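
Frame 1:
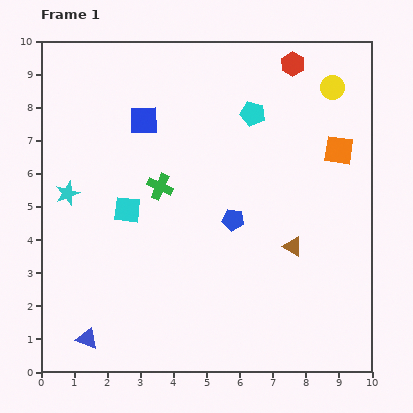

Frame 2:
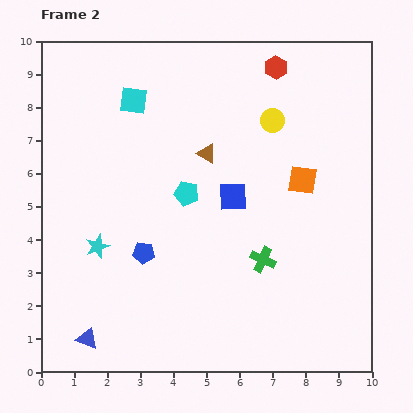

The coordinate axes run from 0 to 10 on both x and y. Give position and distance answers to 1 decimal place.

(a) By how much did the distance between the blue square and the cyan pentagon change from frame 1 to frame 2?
-1.9

Distance in frame 1: 3.3. Distance in frame 2: 1.4.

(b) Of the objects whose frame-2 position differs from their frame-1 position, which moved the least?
the red hexagon

(moved 0.5)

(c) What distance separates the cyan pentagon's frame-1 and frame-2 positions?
3.1

The cyan pentagon moved from (6.4, 7.8) to (4.4, 5.4), a distance of √(2.0² + 2.4²) ≈ 3.1.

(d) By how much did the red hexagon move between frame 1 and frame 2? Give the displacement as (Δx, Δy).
(-0.5, -0.1)

The red hexagon was at (7.6, 9.3) in frame 1 and (7.1, 9.2) in frame 2.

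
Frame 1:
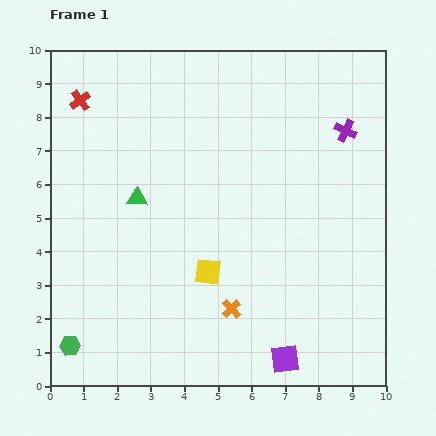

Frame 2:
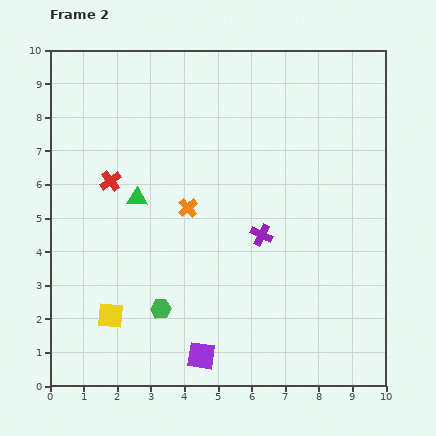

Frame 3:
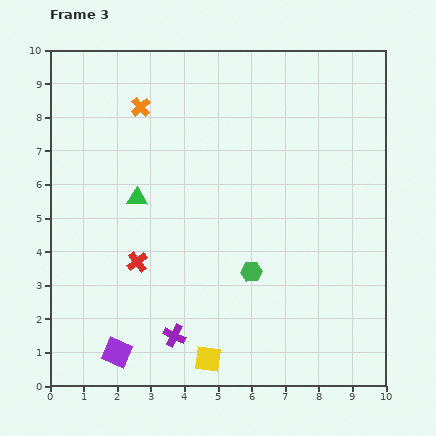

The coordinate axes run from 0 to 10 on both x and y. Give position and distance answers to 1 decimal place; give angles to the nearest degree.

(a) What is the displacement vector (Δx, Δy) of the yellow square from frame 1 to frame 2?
(-2.9, -1.3)

The yellow square was at (4.7, 3.4) in frame 1 and (1.8, 2.1) in frame 2.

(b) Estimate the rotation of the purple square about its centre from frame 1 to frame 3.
30° clockwise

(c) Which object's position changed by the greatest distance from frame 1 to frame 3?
the purple cross

(moved 8.0; next 6.6)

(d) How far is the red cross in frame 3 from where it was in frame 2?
2.5

The red cross moved from (1.8, 6.1) to (2.6, 3.7), a distance of √(0.8² + 2.4²) ≈ 2.5.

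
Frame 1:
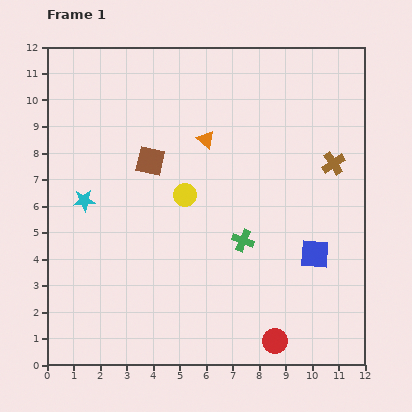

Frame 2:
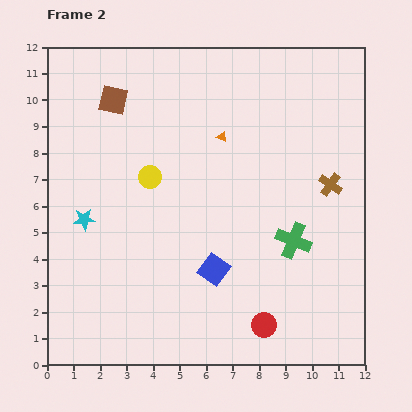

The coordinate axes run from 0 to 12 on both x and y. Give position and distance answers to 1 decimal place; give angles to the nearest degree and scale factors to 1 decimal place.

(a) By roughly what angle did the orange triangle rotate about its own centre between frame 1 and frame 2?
16° counter-clockwise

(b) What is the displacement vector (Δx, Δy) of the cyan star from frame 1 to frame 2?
(0.0, -0.7)

The cyan star was at (1.4, 6.2) in frame 1 and (1.4, 5.5) in frame 2.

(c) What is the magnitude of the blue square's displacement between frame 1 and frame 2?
3.8

The blue square moved from (10.1, 4.2) to (6.3, 3.6), a distance of √(3.8² + 0.6²) ≈ 3.8.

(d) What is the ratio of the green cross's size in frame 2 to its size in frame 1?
1.6×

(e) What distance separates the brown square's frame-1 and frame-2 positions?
2.7

The brown square moved from (3.9, 7.7) to (2.5, 10.0), a distance of √(1.4² + 2.3²) ≈ 2.7.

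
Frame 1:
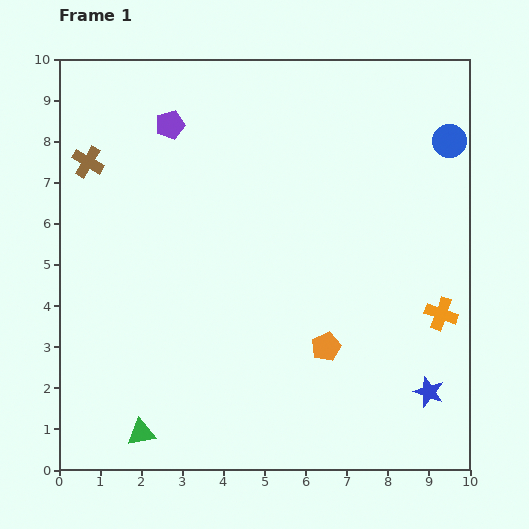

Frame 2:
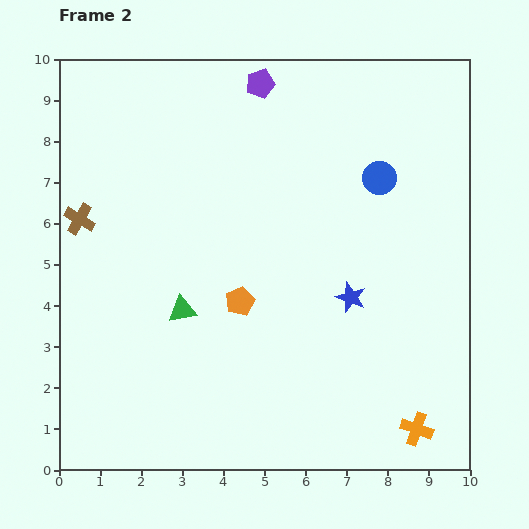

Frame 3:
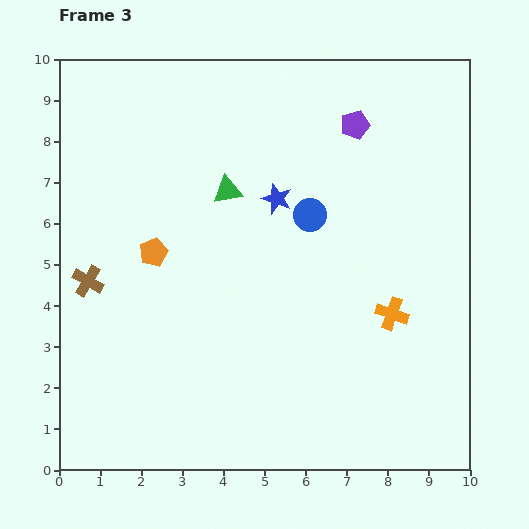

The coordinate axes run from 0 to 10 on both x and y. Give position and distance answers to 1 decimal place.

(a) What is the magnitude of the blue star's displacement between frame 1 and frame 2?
3.0

The blue star moved from (9.0, 1.9) to (7.1, 4.2), a distance of √(1.9² + 2.3²) ≈ 3.0.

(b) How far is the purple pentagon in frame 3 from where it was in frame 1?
4.5

The purple pentagon moved from (2.7, 8.4) to (7.2, 8.4), a distance of √(4.5² + 0.0²) ≈ 4.5.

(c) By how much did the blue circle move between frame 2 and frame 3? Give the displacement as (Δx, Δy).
(-1.7, -0.9)

The blue circle was at (7.8, 7.1) in frame 2 and (6.1, 6.2) in frame 3.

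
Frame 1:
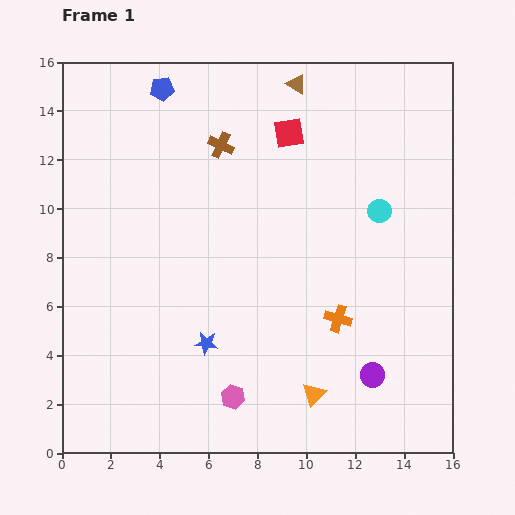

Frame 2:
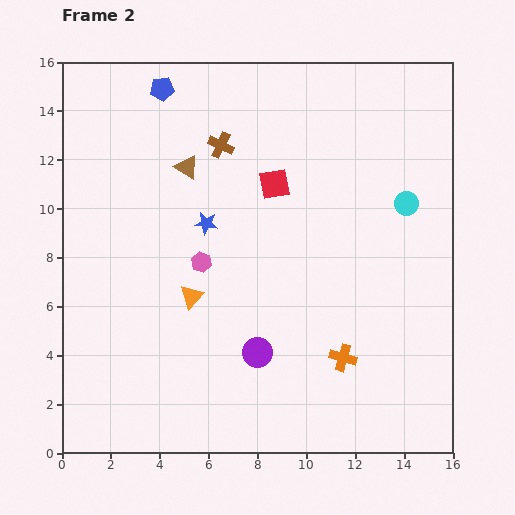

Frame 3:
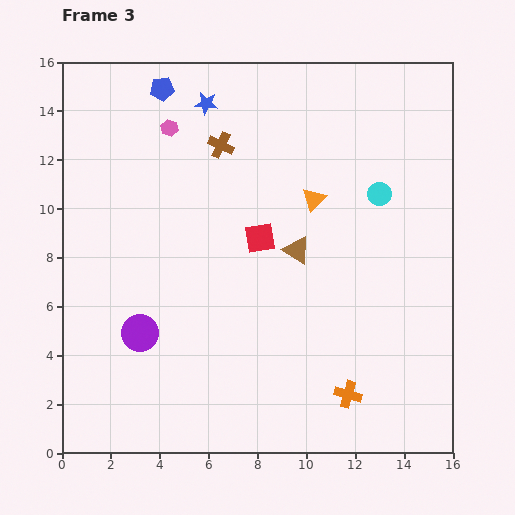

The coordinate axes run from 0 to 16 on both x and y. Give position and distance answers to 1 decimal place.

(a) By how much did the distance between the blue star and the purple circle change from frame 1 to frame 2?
-1.2

Distance in frame 1: 6.9. Distance in frame 2: 5.7.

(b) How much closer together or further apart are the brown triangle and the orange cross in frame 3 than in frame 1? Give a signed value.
-3.4

Distance in frame 1: 9.7. Distance in frame 3: 6.3.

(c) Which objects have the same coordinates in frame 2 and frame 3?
the blue pentagon, the brown cross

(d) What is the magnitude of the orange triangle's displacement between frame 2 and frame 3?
6.4

The orange triangle moved from (5.3, 6.4) to (10.3, 10.4), a distance of √(5.0² + 4.0²) ≈ 6.4.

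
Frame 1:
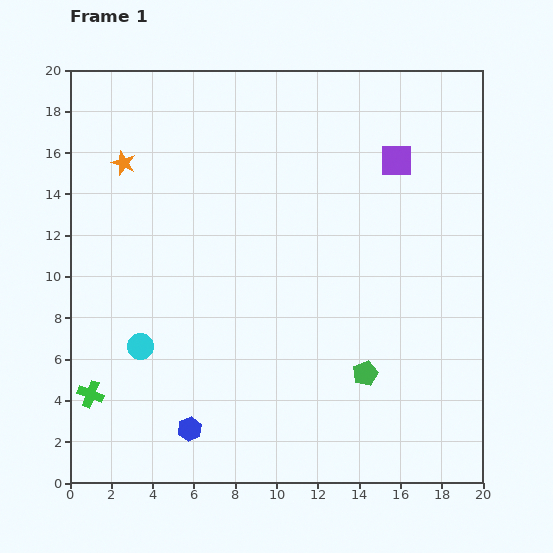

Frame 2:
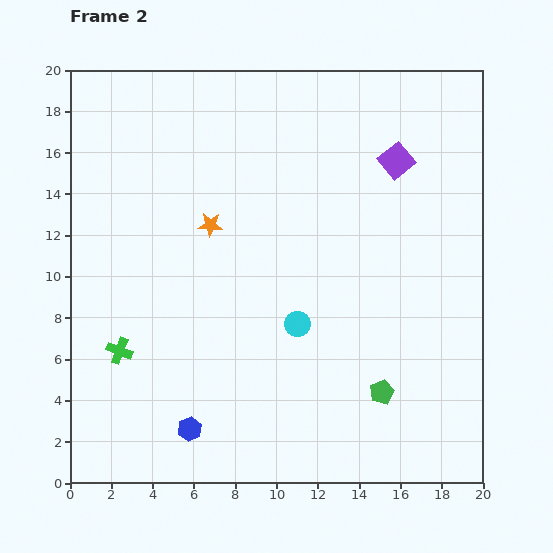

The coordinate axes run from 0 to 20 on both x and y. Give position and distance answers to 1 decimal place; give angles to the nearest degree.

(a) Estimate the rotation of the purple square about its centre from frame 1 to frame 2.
39° counter-clockwise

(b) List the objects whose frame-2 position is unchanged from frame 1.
the purple square, the blue hexagon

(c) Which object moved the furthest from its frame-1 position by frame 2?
the cyan circle

(moved 7.7; next 5.2)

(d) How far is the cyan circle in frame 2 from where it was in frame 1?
7.7

The cyan circle moved from (3.4, 6.6) to (11.0, 7.7), a distance of √(7.6² + 1.1²) ≈ 7.7.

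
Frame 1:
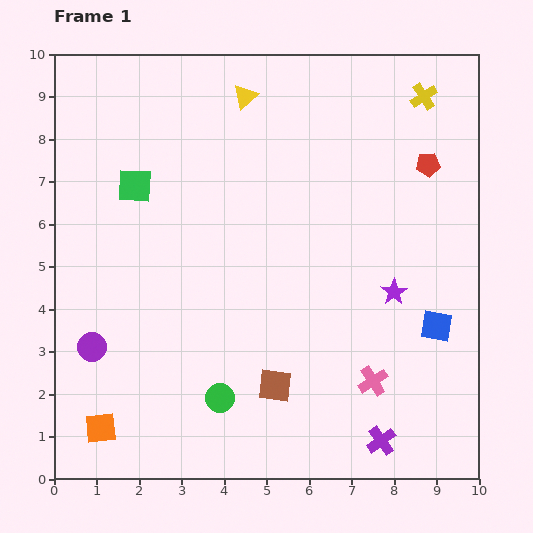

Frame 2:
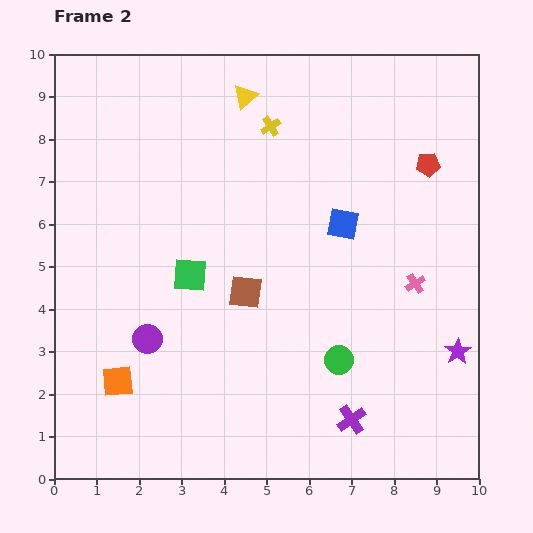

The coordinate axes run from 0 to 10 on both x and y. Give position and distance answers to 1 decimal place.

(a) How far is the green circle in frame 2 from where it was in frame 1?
2.9

The green circle moved from (3.9, 1.9) to (6.7, 2.8), a distance of √(2.8² + 0.9²) ≈ 2.9.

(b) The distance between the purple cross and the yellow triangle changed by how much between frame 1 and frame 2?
-0.7

Distance in frame 1: 8.7. Distance in frame 2: 8.0.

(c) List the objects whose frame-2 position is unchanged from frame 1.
the red pentagon, the yellow triangle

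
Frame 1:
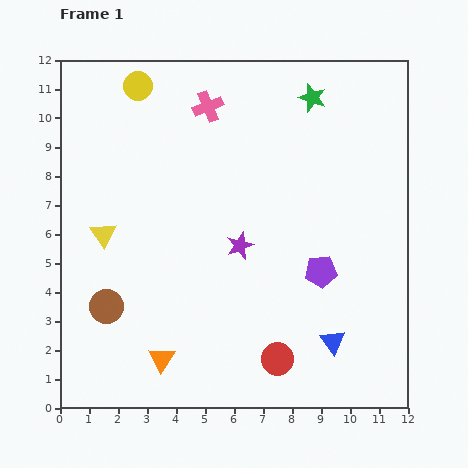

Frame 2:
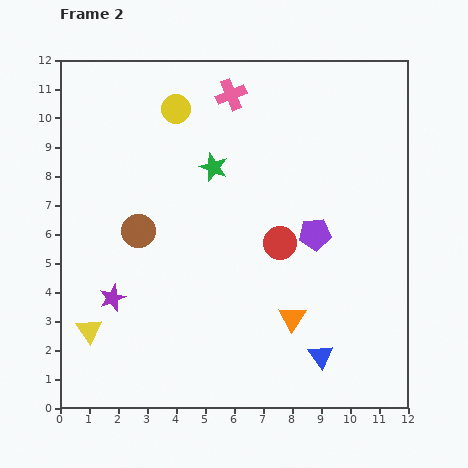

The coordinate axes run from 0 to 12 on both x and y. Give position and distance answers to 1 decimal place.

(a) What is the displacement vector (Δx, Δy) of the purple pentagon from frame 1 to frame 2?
(-0.2, 1.3)

The purple pentagon was at (9.0, 4.7) in frame 1 and (8.8, 6.0) in frame 2.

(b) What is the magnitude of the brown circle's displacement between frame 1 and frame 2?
2.8

The brown circle moved from (1.6, 3.5) to (2.7, 6.1), a distance of √(1.1² + 2.6²) ≈ 2.8.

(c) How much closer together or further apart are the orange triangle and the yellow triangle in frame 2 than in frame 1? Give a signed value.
+2.3

Distance in frame 1: 4.7. Distance in frame 2: 7.0.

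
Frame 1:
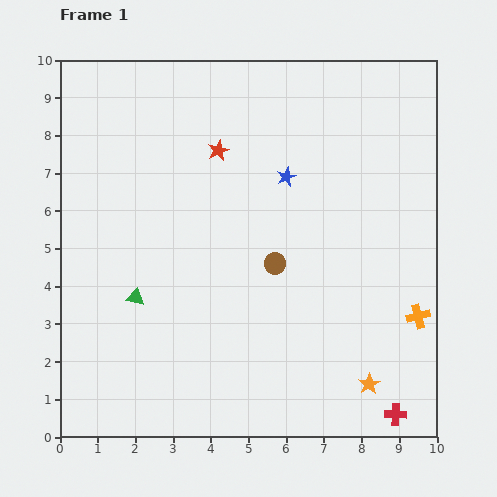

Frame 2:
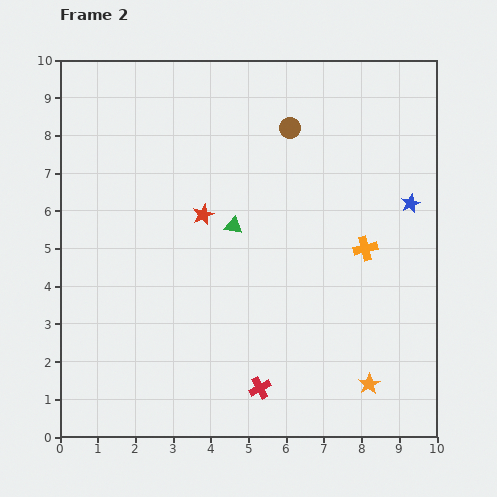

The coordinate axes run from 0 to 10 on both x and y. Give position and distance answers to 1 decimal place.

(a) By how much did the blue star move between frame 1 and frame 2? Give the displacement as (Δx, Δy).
(3.3, -0.7)

The blue star was at (6.0, 6.9) in frame 1 and (9.3, 6.2) in frame 2.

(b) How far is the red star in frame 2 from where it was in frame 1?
1.7

The red star moved from (4.2, 7.6) to (3.8, 5.9), a distance of √(0.4² + 1.7²) ≈ 1.7.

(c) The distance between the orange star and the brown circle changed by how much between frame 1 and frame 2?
+3.0

Distance in frame 1: 4.1. Distance in frame 2: 7.1.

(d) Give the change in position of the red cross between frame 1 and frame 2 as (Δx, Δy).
(-3.6, 0.7)

The red cross was at (8.9, 0.6) in frame 1 and (5.3, 1.3) in frame 2.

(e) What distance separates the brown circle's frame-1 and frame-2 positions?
3.6

The brown circle moved from (5.7, 4.6) to (6.1, 8.2), a distance of √(0.4² + 3.6²) ≈ 3.6.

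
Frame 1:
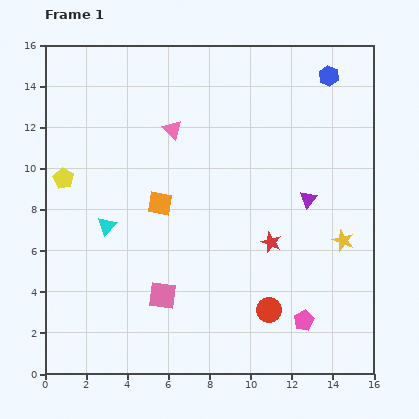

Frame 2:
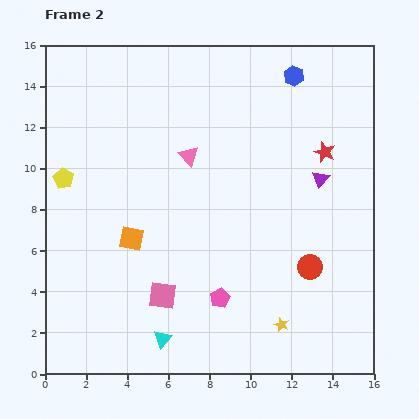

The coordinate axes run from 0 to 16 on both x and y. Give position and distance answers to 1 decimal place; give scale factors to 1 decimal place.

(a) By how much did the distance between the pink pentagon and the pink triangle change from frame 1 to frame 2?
-4.2

Distance in frame 1: 11.3. Distance in frame 2: 7.1.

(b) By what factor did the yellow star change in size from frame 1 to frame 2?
0.7×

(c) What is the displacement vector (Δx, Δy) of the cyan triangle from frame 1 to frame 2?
(2.7, -5.5)

The cyan triangle was at (3.0, 7.2) in frame 1 and (5.7, 1.7) in frame 2.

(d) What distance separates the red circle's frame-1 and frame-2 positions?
2.9

The red circle moved from (10.9, 3.1) to (12.9, 5.2), a distance of √(2.0² + 2.1²) ≈ 2.9.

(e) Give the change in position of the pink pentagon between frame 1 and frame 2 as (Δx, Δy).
(-4.1, 1.1)

The pink pentagon was at (12.6, 2.6) in frame 1 and (8.5, 3.7) in frame 2.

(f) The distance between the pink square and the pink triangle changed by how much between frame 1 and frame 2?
-1.2

Distance in frame 1: 8.1. Distance in frame 2: 6.9.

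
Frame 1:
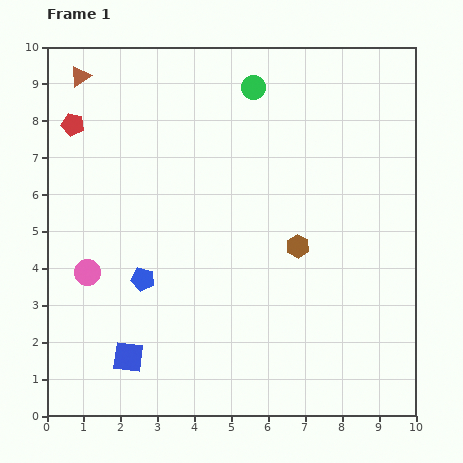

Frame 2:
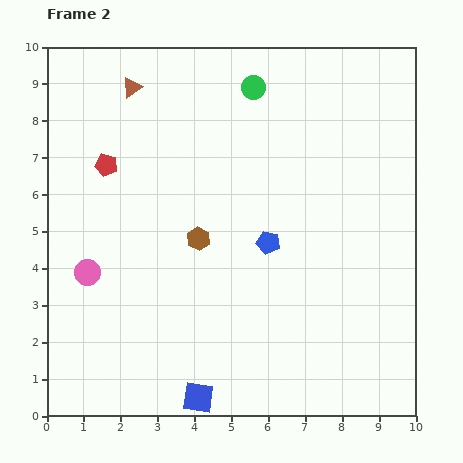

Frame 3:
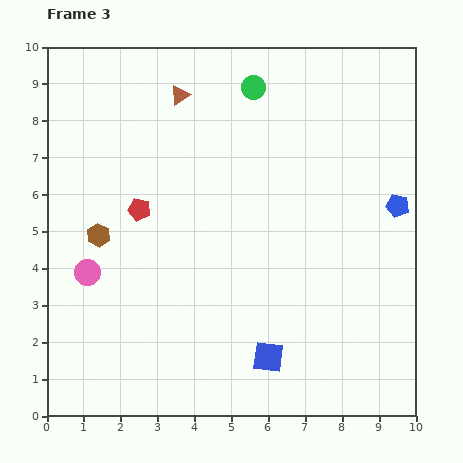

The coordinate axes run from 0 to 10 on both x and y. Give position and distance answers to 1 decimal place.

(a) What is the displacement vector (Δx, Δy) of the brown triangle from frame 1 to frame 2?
(1.4, -0.3)

The brown triangle was at (0.9, 9.2) in frame 1 and (2.3, 8.9) in frame 2.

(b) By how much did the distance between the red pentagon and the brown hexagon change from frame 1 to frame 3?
-5.6

Distance in frame 1: 6.9. Distance in frame 3: 1.3.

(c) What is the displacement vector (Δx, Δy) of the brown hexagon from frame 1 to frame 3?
(-5.4, 0.3)

The brown hexagon was at (6.8, 4.6) in frame 1 and (1.4, 4.9) in frame 3.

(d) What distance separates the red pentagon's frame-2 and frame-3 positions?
1.5

The red pentagon moved from (1.6, 6.8) to (2.5, 5.6), a distance of √(0.9² + 1.2²) ≈ 1.5.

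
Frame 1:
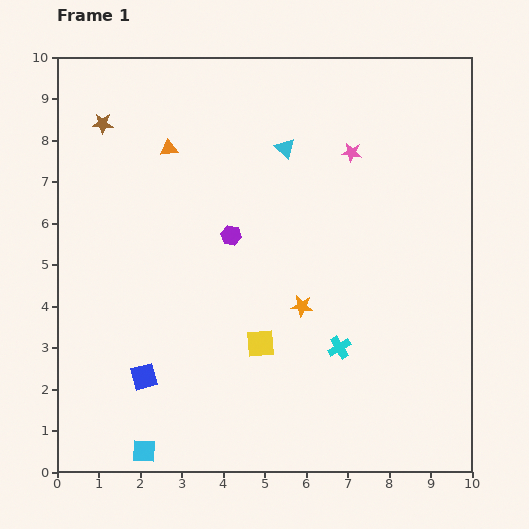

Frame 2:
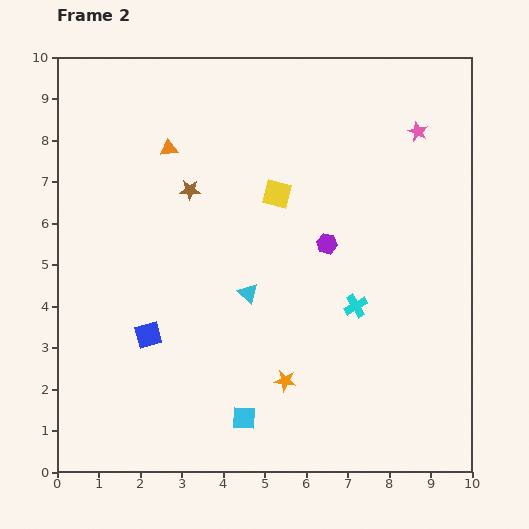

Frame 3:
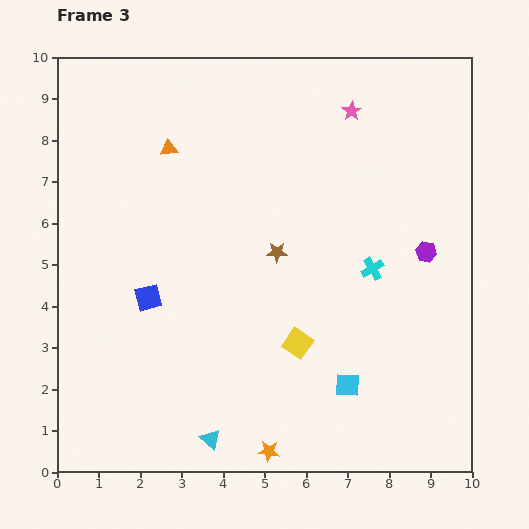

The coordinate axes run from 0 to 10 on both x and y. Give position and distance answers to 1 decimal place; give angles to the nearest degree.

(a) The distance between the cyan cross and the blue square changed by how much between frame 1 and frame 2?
+0.2

Distance in frame 1: 4.8. Distance in frame 2: 5.0.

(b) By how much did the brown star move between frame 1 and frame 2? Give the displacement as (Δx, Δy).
(2.1, -1.6)

The brown star was at (1.1, 8.4) in frame 1 and (3.2, 6.8) in frame 2.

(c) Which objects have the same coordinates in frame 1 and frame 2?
the orange triangle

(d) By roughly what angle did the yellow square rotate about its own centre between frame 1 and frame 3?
39° clockwise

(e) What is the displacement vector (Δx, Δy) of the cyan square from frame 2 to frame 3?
(2.5, 0.8)

The cyan square was at (4.5, 1.3) in frame 2 and (7.0, 2.1) in frame 3.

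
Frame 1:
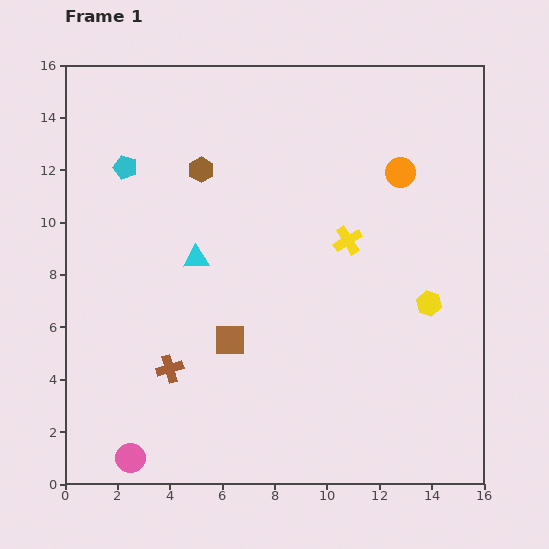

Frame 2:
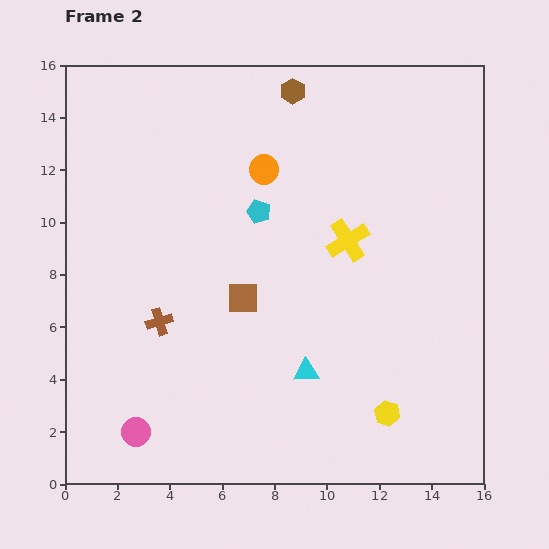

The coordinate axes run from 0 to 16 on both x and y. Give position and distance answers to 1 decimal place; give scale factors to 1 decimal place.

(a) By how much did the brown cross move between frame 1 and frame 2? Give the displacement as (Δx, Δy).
(-0.4, 1.8)

The brown cross was at (4.0, 4.4) in frame 1 and (3.6, 6.2) in frame 2.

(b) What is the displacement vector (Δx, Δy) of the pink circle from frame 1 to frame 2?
(0.2, 1.0)

The pink circle was at (2.5, 1.0) in frame 1 and (2.7, 2.0) in frame 2.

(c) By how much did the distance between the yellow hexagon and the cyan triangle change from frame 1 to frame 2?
-5.6

Distance in frame 1: 9.1. Distance in frame 2: 3.5.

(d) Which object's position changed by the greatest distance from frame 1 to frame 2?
the cyan triangle

(moved 6.0; next 5.4)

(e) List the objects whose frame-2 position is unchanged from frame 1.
the yellow cross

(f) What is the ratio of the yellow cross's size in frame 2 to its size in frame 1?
1.5×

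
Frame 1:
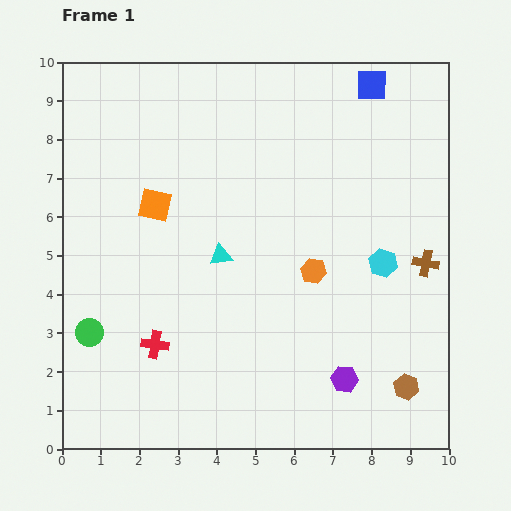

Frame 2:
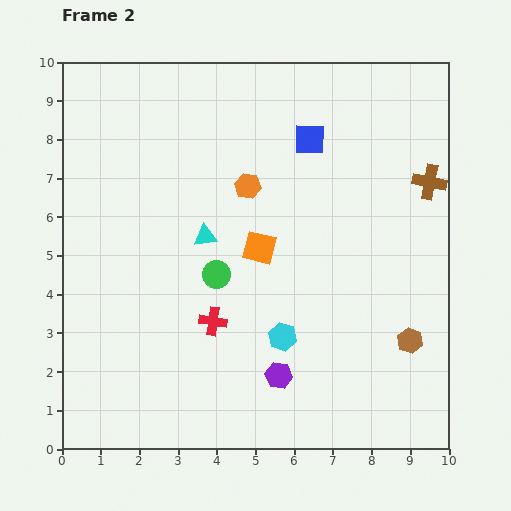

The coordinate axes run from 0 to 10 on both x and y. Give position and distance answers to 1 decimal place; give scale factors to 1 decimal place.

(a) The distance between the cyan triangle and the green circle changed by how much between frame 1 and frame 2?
-2.9

Distance in frame 1: 3.9. Distance in frame 2: 1.0.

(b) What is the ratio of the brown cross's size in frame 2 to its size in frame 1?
1.3×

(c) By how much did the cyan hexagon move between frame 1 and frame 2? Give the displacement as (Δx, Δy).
(-2.6, -1.9)

The cyan hexagon was at (8.3, 4.8) in frame 1 and (5.7, 2.9) in frame 2.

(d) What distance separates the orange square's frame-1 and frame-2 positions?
2.9

The orange square moved from (2.4, 6.3) to (5.1, 5.2), a distance of √(2.7² + 1.1²) ≈ 2.9.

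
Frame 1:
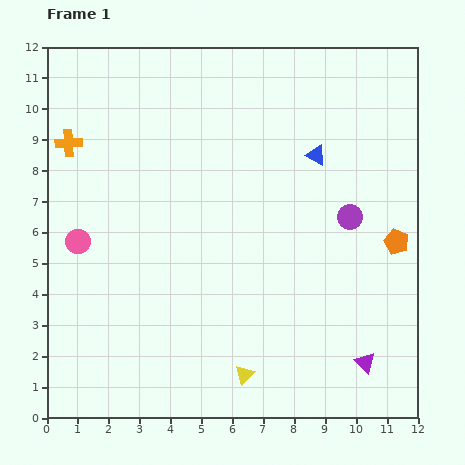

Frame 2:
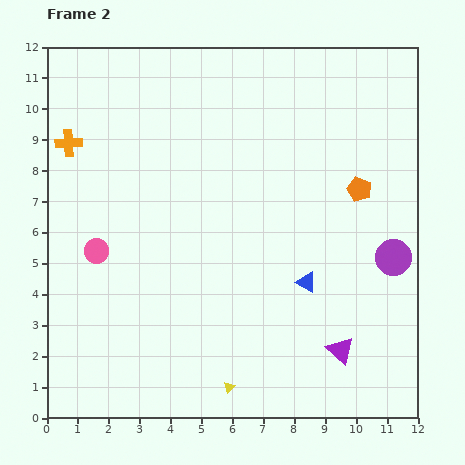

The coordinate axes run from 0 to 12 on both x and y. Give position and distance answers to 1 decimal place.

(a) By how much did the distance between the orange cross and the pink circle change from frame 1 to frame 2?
+0.4

Distance in frame 1: 3.2. Distance in frame 2: 3.6.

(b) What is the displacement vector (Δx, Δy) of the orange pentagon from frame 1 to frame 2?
(-1.2, 1.7)

The orange pentagon was at (11.3, 5.7) in frame 1 and (10.1, 7.4) in frame 2.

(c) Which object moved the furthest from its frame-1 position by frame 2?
the blue triangle

(moved 4.1; next 2.1)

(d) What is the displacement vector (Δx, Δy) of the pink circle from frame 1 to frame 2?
(0.6, -0.3)

The pink circle was at (1.0, 5.7) in frame 1 and (1.6, 5.4) in frame 2.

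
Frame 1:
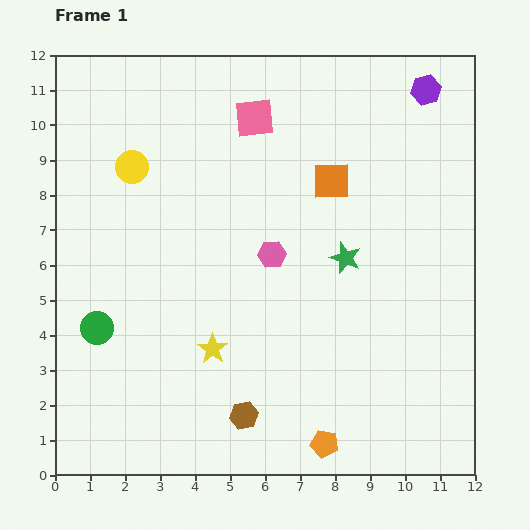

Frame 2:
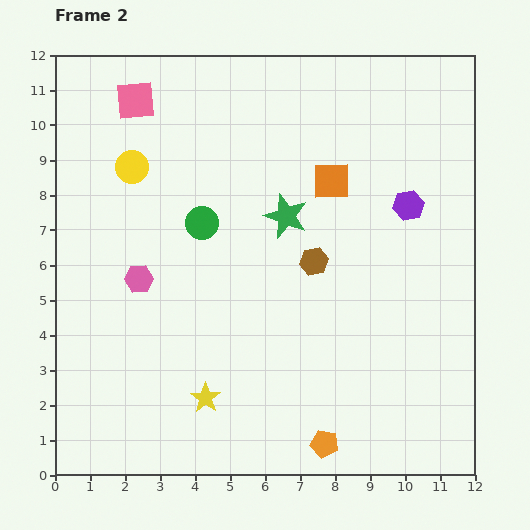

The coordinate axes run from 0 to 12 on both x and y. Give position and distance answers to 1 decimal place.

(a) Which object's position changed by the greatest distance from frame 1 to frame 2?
the brown hexagon

(moved 4.8; next 4.2)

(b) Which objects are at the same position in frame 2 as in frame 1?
the orange square, the yellow circle, the orange pentagon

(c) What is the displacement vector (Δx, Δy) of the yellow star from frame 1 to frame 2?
(-0.2, -1.4)

The yellow star was at (4.5, 3.6) in frame 1 and (4.3, 2.2) in frame 2.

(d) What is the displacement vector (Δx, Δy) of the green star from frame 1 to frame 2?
(-1.7, 1.2)

The green star was at (8.3, 6.2) in frame 1 and (6.6, 7.4) in frame 2.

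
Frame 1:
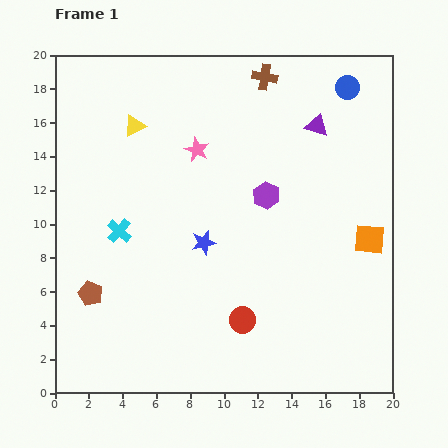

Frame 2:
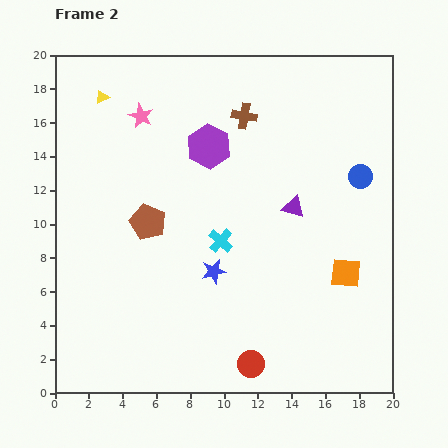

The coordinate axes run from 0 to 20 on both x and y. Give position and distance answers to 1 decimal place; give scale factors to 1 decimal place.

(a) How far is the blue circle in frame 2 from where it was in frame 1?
5.4

The blue circle moved from (17.3, 18.1) to (18.1, 12.8), a distance of √(0.8² + 5.3²) ≈ 5.4.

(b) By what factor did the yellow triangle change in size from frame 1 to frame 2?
0.6×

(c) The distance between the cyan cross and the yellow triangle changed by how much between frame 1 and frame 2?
+4.7

Distance in frame 1: 6.3. Distance in frame 2: 11.0.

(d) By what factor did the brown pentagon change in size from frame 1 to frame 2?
1.4×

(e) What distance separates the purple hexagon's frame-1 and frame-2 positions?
4.5

The purple hexagon moved from (12.5, 11.7) to (9.1, 14.6), a distance of √(3.4² + 2.9²) ≈ 4.5.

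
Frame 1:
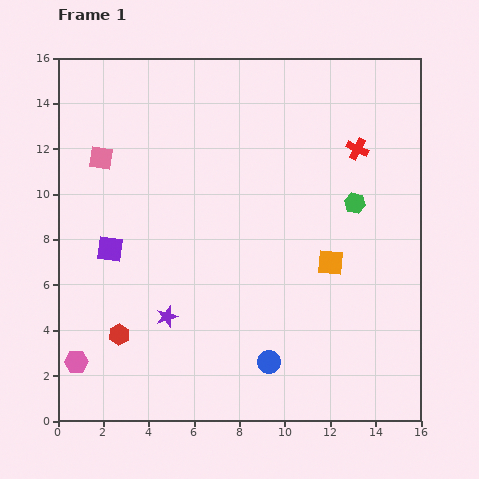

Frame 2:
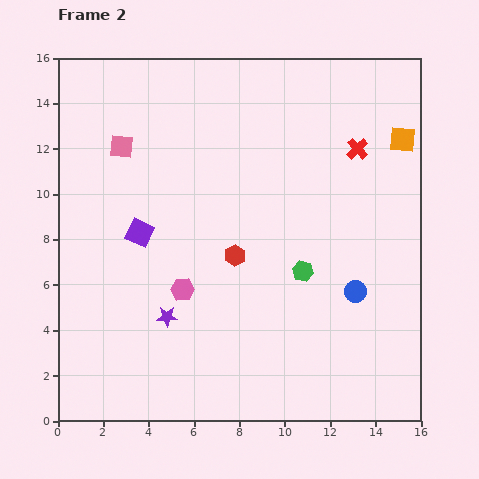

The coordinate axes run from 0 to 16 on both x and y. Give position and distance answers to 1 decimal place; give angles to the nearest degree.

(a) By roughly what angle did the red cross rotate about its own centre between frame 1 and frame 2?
19° clockwise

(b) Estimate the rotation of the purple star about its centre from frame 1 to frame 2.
18° clockwise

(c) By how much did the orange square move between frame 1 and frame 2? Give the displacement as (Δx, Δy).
(3.2, 5.4)

The orange square was at (12.0, 7.0) in frame 1 and (15.2, 12.4) in frame 2.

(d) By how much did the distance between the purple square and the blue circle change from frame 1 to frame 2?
+1.2

Distance in frame 1: 8.6. Distance in frame 2: 9.8.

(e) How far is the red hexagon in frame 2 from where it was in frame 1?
6.2

The red hexagon moved from (2.7, 3.8) to (7.8, 7.3), a distance of √(5.1² + 3.5²) ≈ 6.2.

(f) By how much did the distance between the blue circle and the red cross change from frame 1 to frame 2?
-3.9

Distance in frame 1: 10.2. Distance in frame 2: 6.3.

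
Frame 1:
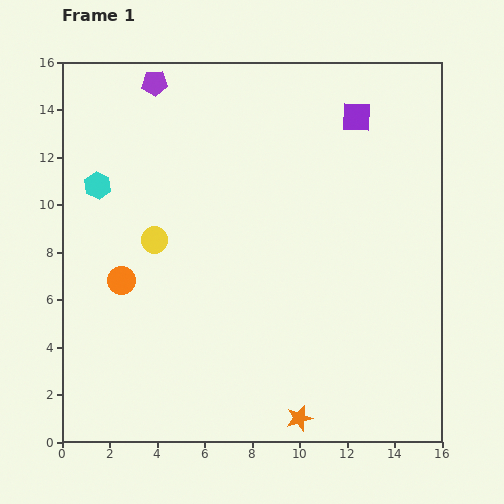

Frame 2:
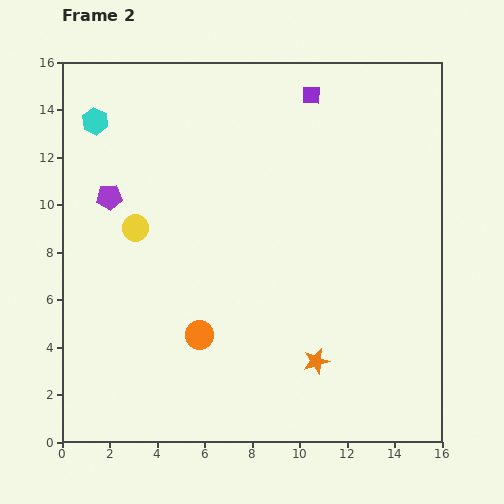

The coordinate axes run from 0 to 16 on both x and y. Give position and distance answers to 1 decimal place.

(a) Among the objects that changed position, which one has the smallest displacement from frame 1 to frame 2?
the yellow circle

(moved 0.9)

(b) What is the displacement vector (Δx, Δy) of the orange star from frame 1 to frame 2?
(0.7, 2.4)

The orange star was at (10.0, 1.0) in frame 1 and (10.7, 3.4) in frame 2.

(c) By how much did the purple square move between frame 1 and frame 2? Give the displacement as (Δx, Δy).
(-1.9, 0.9)

The purple square was at (12.4, 13.7) in frame 1 and (10.5, 14.6) in frame 2.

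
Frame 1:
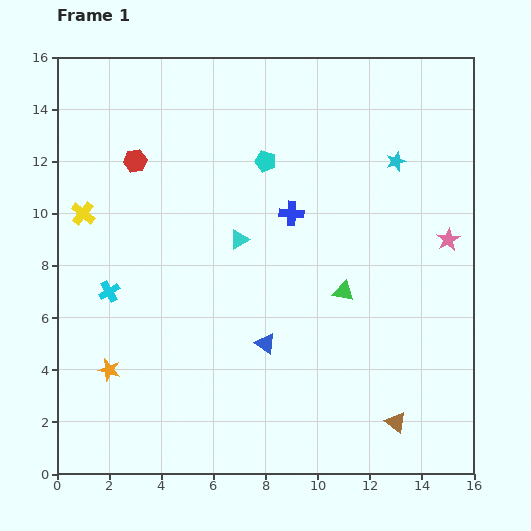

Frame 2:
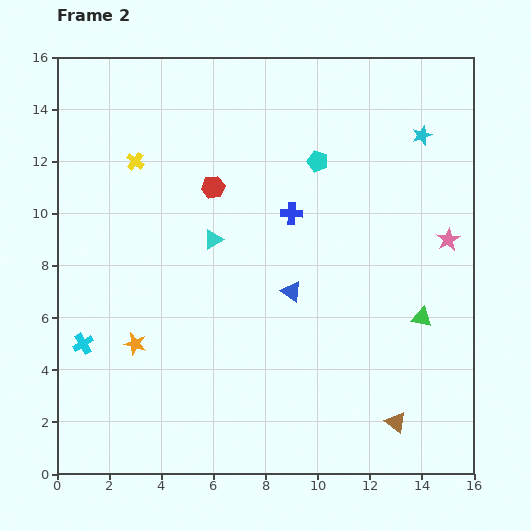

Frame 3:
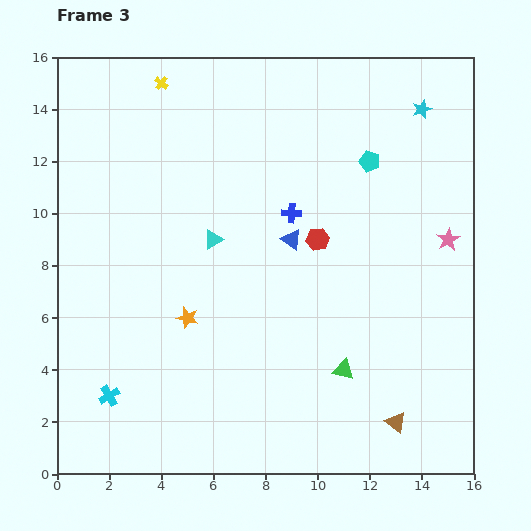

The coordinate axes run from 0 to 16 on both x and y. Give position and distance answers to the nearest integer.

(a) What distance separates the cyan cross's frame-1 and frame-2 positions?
2

The cyan cross moved from (2, 7) to (1, 5), a distance of √(1² + 2²) ≈ 2.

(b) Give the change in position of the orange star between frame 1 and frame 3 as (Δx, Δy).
(3, 2)

The orange star was at (2, 4) in frame 1 and (5, 6) in frame 3.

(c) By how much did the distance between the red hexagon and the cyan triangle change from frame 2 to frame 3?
+2

Distance in frame 2: 2. Distance in frame 3: 4.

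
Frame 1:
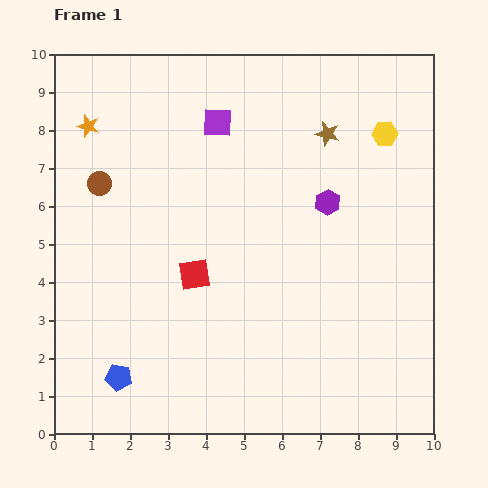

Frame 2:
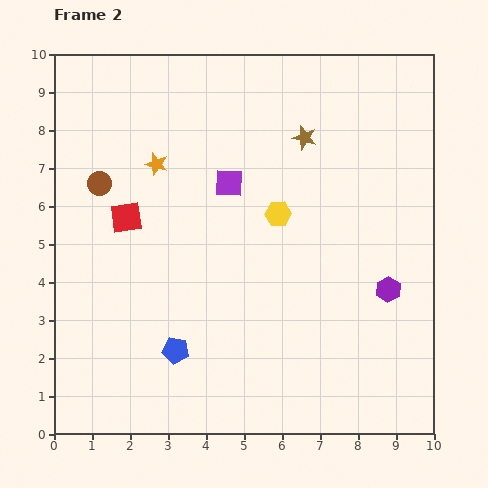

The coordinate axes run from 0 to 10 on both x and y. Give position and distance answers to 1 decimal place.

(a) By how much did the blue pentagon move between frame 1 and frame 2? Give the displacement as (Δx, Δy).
(1.5, 0.7)

The blue pentagon was at (1.7, 1.5) in frame 1 and (3.2, 2.2) in frame 2.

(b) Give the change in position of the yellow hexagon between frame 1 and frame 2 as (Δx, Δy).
(-2.8, -2.1)

The yellow hexagon was at (8.7, 7.9) in frame 1 and (5.9, 5.8) in frame 2.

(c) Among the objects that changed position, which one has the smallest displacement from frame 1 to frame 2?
the brown star

(moved 0.6)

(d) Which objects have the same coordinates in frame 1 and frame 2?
the brown circle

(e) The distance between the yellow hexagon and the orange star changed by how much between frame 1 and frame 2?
-4.3

Distance in frame 1: 7.8. Distance in frame 2: 3.5.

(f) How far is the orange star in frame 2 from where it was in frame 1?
2.1

The orange star moved from (0.9, 8.1) to (2.7, 7.1), a distance of √(1.8² + 1.0²) ≈ 2.1.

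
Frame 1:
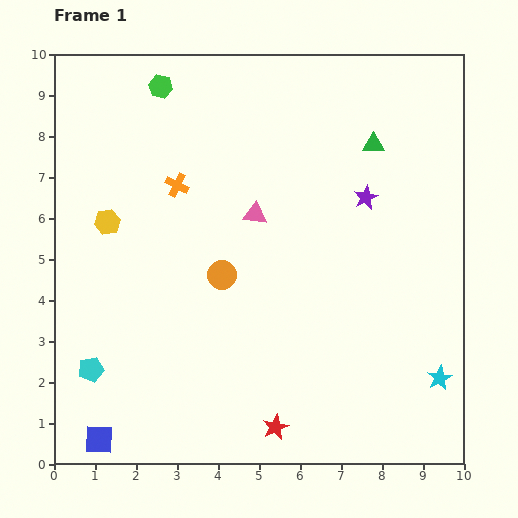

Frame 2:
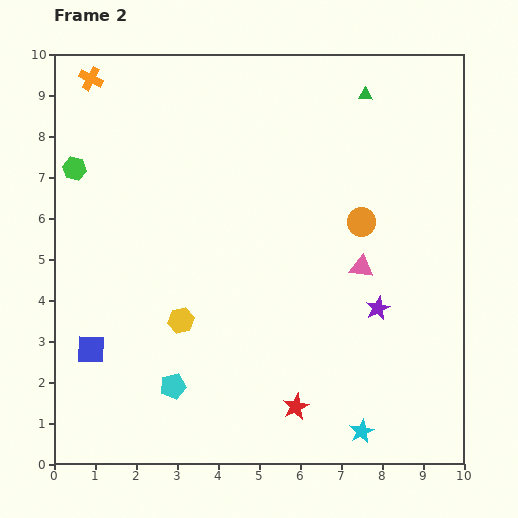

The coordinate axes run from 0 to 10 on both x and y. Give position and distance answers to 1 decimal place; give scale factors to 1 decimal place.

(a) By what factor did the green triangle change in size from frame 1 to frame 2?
0.6×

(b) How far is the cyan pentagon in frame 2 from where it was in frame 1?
2.0

The cyan pentagon moved from (0.9, 2.3) to (2.9, 1.9), a distance of √(2.0² + 0.4²) ≈ 2.0.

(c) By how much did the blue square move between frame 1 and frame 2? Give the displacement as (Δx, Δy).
(-0.2, 2.2)

The blue square was at (1.1, 0.6) in frame 1 and (0.9, 2.8) in frame 2.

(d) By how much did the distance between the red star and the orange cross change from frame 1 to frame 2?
+3.0

Distance in frame 1: 6.4. Distance in frame 2: 9.4.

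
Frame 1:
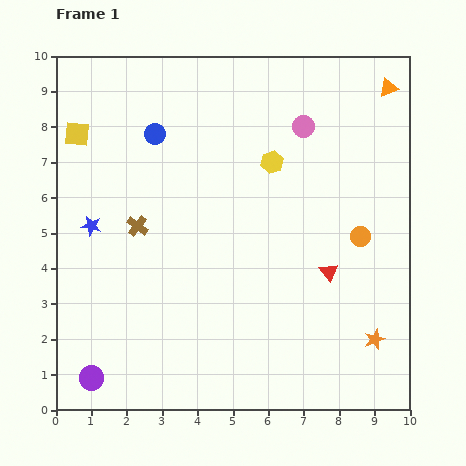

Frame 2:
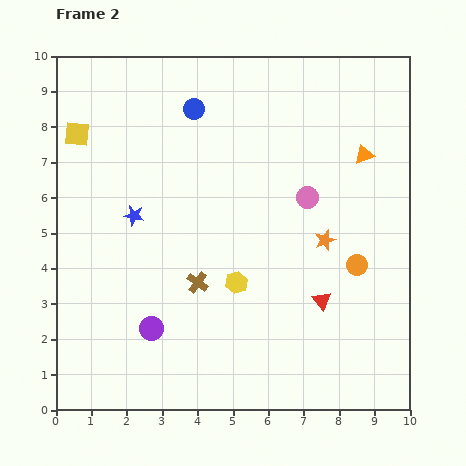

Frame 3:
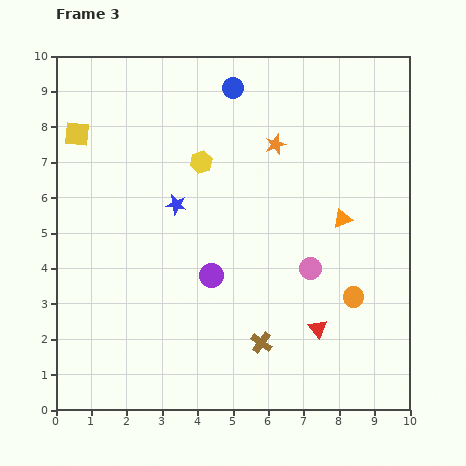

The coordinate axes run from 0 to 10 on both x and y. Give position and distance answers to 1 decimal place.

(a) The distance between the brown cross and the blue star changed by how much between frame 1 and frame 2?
+1.3

Distance in frame 1: 1.3. Distance in frame 2: 2.6.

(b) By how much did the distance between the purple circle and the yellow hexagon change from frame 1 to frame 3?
-4.8

Distance in frame 1: 8.0. Distance in frame 3: 3.2.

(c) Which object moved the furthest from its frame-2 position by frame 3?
the yellow hexagon

(moved 3.5; next 3.0)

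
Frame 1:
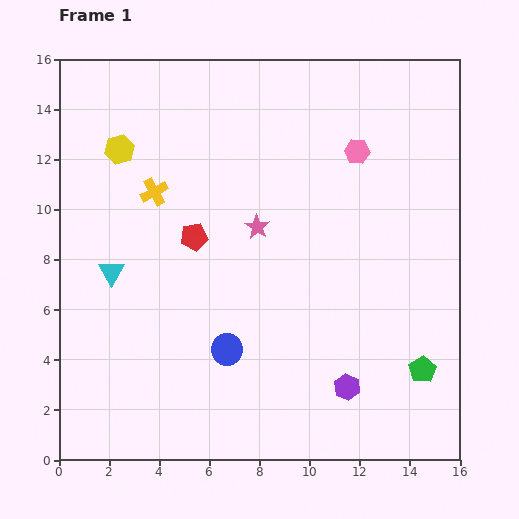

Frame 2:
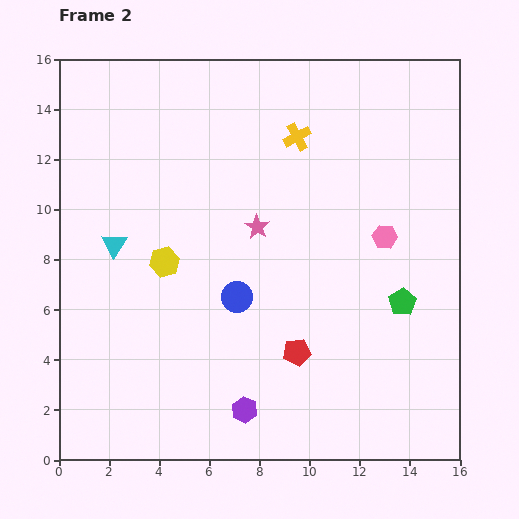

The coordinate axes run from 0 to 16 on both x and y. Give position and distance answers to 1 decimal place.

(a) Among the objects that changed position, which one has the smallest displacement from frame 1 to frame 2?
the cyan triangle

(moved 1.1)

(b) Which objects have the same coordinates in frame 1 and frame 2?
the pink star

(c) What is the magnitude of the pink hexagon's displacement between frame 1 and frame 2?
3.6

The pink hexagon moved from (11.9, 12.3) to (13.0, 8.9), a distance of √(1.1² + 3.4²) ≈ 3.6.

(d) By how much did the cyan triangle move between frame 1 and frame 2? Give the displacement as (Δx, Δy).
(0.1, 1.1)

The cyan triangle was at (2.1, 7.5) in frame 1 and (2.2, 8.6) in frame 2.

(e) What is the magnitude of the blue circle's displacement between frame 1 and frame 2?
2.1

The blue circle moved from (6.7, 4.4) to (7.1, 6.5), a distance of √(0.4² + 2.1²) ≈ 2.1.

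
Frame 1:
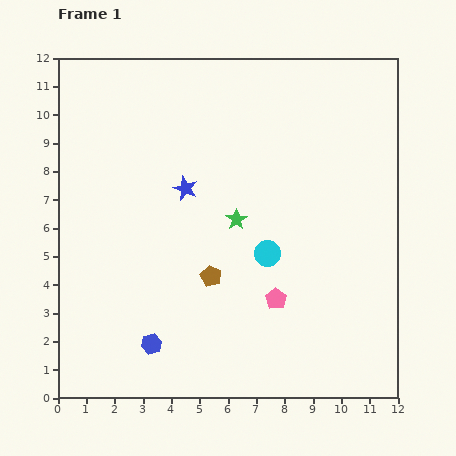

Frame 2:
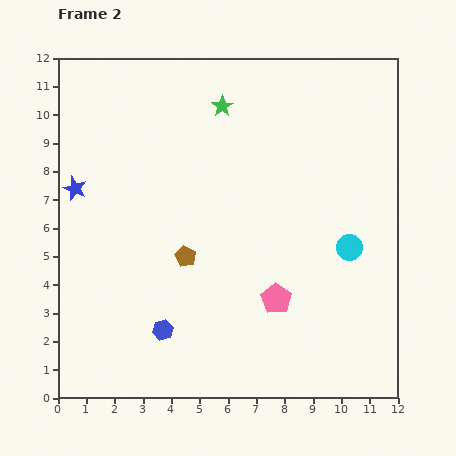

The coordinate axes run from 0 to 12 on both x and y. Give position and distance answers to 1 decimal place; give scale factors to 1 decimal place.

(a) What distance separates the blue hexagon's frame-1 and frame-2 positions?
0.6

The blue hexagon moved from (3.3, 1.9) to (3.7, 2.4), a distance of √(0.4² + 0.5²) ≈ 0.6.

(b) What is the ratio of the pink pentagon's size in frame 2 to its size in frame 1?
1.4×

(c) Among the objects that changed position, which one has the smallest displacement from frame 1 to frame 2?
the blue hexagon

(moved 0.6)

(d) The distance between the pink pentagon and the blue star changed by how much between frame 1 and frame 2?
+3.1

Distance in frame 1: 5.0. Distance in frame 2: 8.1.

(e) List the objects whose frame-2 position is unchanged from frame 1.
the pink pentagon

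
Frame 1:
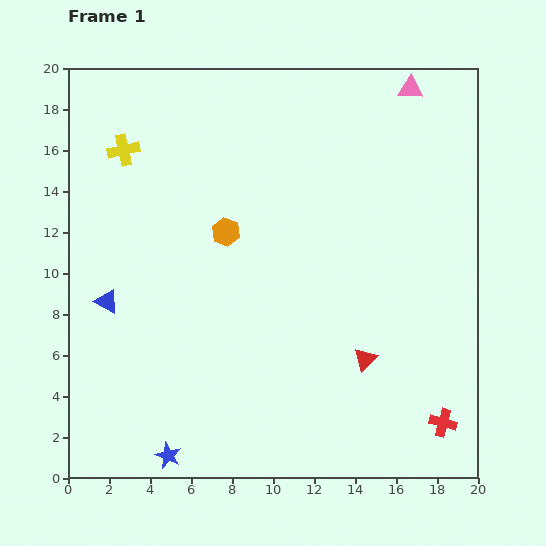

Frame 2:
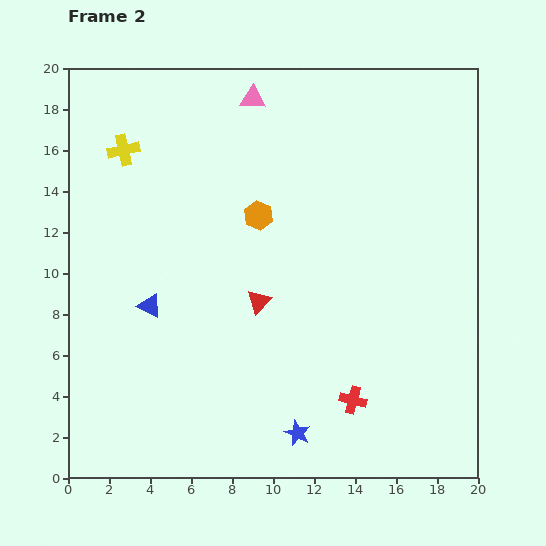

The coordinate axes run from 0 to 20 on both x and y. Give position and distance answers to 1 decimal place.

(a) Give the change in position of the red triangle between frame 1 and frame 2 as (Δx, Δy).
(-5.2, 2.8)

The red triangle was at (14.5, 5.8) in frame 1 and (9.3, 8.6) in frame 2.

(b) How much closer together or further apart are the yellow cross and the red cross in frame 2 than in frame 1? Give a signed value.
-3.9

Distance in frame 1: 20.5. Distance in frame 2: 16.6.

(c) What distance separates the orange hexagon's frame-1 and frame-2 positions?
1.8

The orange hexagon moved from (7.7, 12.0) to (9.3, 12.8), a distance of √(1.6² + 0.8²) ≈ 1.8.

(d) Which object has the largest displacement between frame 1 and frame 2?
the pink triangle

(moved 7.7; next 6.4)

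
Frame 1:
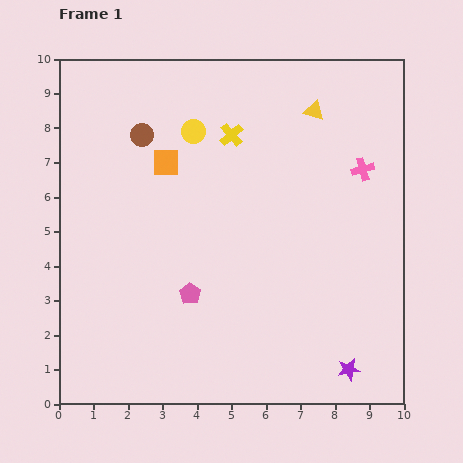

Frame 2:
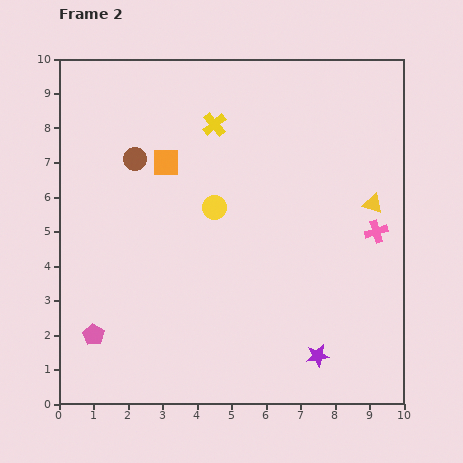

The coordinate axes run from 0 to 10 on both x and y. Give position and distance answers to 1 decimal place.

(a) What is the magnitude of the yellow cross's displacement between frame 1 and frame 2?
0.6

The yellow cross moved from (5.0, 7.8) to (4.5, 8.1), a distance of √(0.5² + 0.3²) ≈ 0.6.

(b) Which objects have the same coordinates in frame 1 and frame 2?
the orange square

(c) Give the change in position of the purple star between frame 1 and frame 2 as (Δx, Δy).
(-0.9, 0.4)

The purple star was at (8.4, 1.0) in frame 1 and (7.5, 1.4) in frame 2.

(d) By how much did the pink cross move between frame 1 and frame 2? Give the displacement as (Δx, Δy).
(0.4, -1.8)

The pink cross was at (8.8, 6.8) in frame 1 and (9.2, 5.0) in frame 2.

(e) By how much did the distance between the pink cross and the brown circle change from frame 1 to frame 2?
+0.8

Distance in frame 1: 6.5. Distance in frame 2: 7.3.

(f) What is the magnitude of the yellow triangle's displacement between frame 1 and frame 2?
3.2

The yellow triangle moved from (7.4, 8.5) to (9.1, 5.8), a distance of √(1.7² + 2.7²) ≈ 3.2.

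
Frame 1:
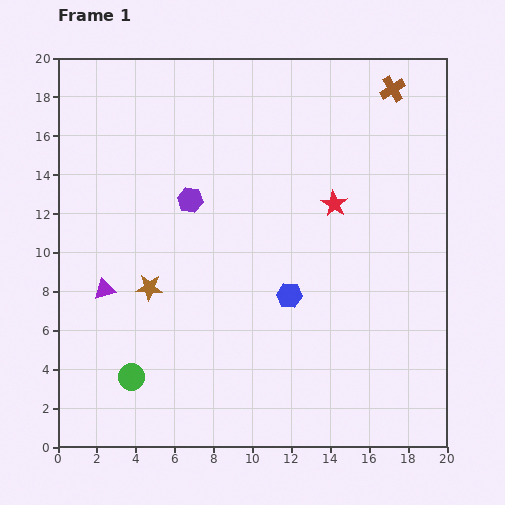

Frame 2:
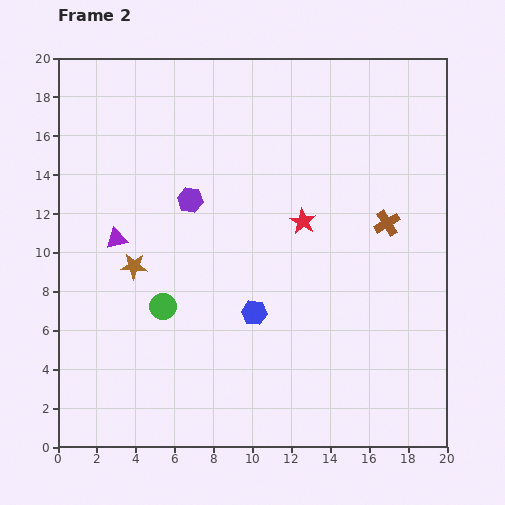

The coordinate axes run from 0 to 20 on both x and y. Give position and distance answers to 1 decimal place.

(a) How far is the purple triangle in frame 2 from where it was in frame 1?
2.7

The purple triangle moved from (2.4, 8.1) to (3.0, 10.7), a distance of √(0.6² + 2.6²) ≈ 2.7.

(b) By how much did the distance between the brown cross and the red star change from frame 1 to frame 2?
-2.3

Distance in frame 1: 6.6. Distance in frame 2: 4.3.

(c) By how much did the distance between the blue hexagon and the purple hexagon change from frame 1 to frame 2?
-0.4

Distance in frame 1: 7.1. Distance in frame 2: 6.7.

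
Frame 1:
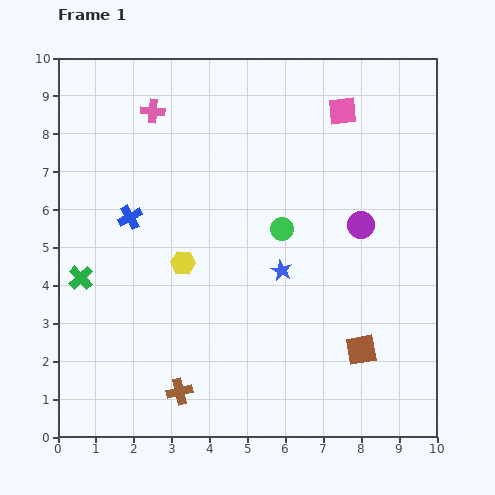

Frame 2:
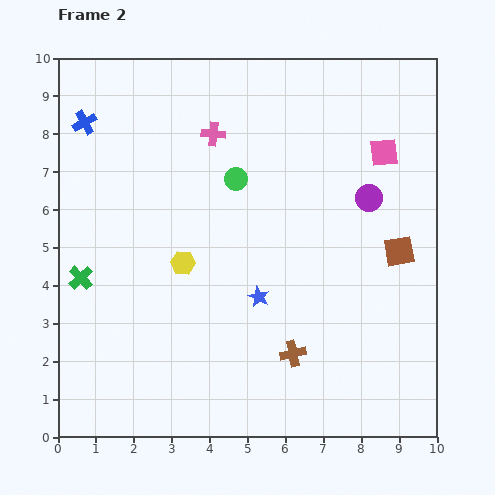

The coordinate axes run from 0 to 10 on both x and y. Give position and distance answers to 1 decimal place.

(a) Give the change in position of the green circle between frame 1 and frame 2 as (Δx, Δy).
(-1.2, 1.3)

The green circle was at (5.9, 5.5) in frame 1 and (4.7, 6.8) in frame 2.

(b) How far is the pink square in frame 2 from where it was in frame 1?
1.6

The pink square moved from (7.5, 8.6) to (8.6, 7.5), a distance of √(1.1² + 1.1²) ≈ 1.6.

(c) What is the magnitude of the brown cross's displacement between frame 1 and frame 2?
3.2

The brown cross moved from (3.2, 1.2) to (6.2, 2.2), a distance of √(3.0² + 1.0²) ≈ 3.2.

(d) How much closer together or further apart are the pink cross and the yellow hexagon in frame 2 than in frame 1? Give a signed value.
-0.6

Distance in frame 1: 4.1. Distance in frame 2: 3.5.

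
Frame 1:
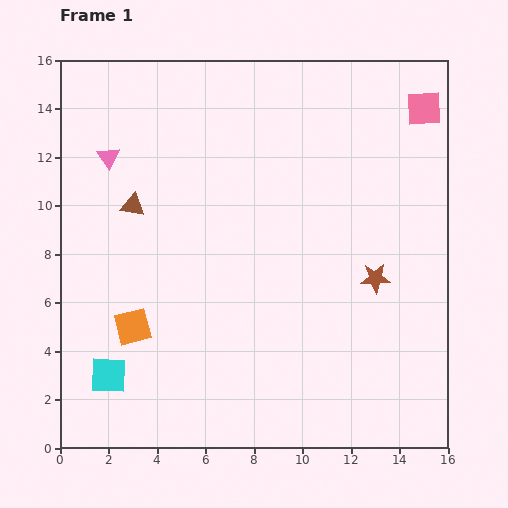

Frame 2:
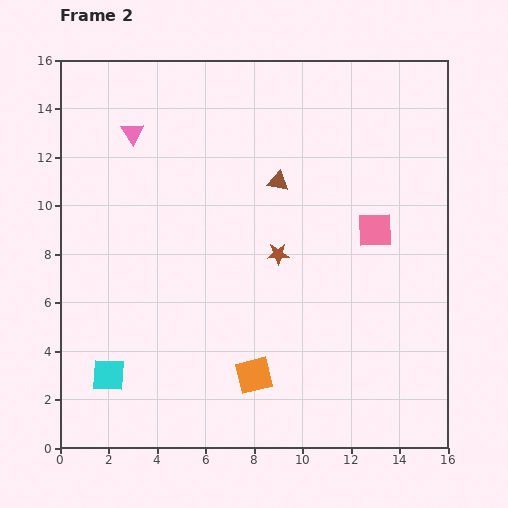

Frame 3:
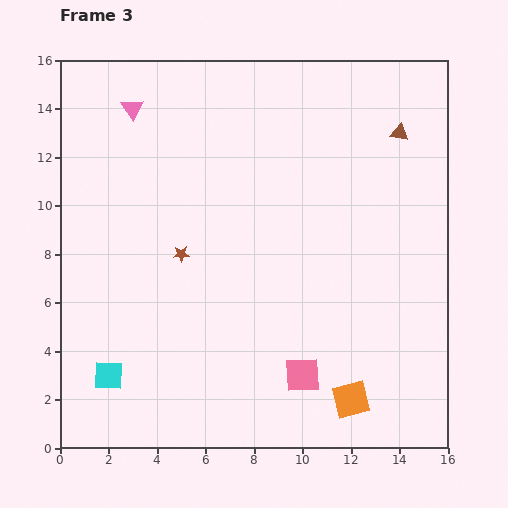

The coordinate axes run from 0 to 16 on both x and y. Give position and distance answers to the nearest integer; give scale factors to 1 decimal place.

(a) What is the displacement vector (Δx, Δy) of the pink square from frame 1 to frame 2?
(-2, -5)

The pink square was at (15, 14) in frame 1 and (13, 9) in frame 2.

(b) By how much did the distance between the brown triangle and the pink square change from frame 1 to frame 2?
-9

Distance in frame 1: 13. Distance in frame 2: 4.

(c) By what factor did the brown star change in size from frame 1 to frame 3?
0.6×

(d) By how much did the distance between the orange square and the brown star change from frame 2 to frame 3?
+4

Distance in frame 2: 5. Distance in frame 3: 9.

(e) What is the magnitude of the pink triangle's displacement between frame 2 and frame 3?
1

The pink triangle moved from (3, 13) to (3, 14), a distance of √(0² + 1²) ≈ 1.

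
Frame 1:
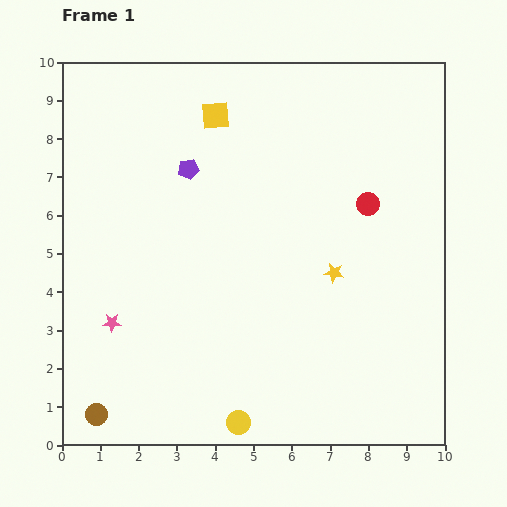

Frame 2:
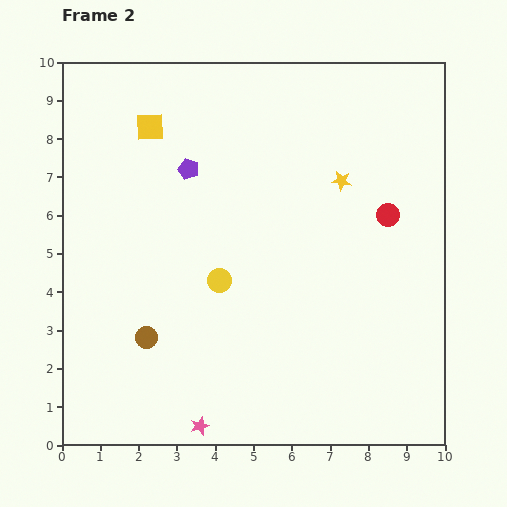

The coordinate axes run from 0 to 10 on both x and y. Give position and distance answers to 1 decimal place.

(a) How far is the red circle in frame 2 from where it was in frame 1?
0.6

The red circle moved from (8.0, 6.3) to (8.5, 6.0), a distance of √(0.5² + 0.3²) ≈ 0.6.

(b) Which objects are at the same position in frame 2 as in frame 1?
the purple pentagon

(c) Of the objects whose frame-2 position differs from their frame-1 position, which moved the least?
the red circle

(moved 0.6)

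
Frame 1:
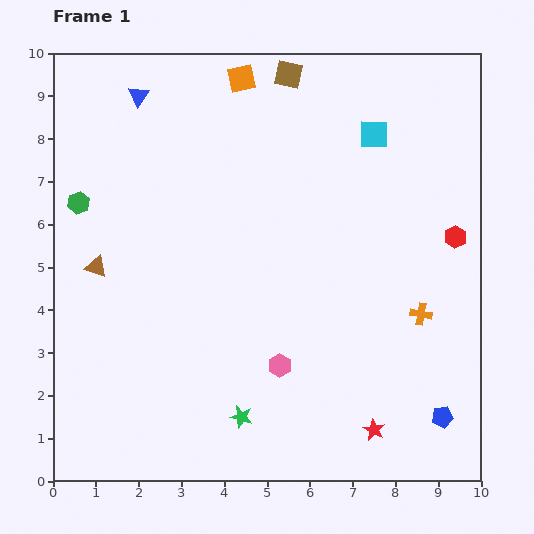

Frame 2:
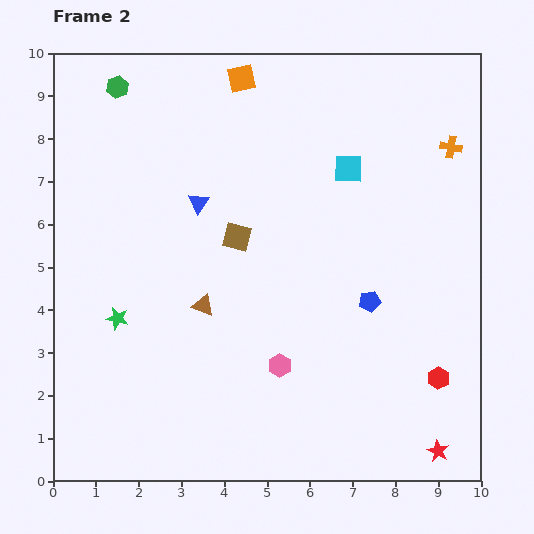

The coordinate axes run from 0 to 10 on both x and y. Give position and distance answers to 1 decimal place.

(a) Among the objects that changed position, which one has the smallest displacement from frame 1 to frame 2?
the cyan square

(moved 1.0)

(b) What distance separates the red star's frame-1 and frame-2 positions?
1.6

The red star moved from (7.5, 1.2) to (9.0, 0.7), a distance of √(1.5² + 0.5²) ≈ 1.6.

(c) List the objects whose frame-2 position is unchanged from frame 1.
the orange square, the pink hexagon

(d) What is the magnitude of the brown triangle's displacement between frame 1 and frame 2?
2.7

The brown triangle moved from (1.0, 5.0) to (3.5, 4.1), a distance of √(2.5² + 0.9²) ≈ 2.7.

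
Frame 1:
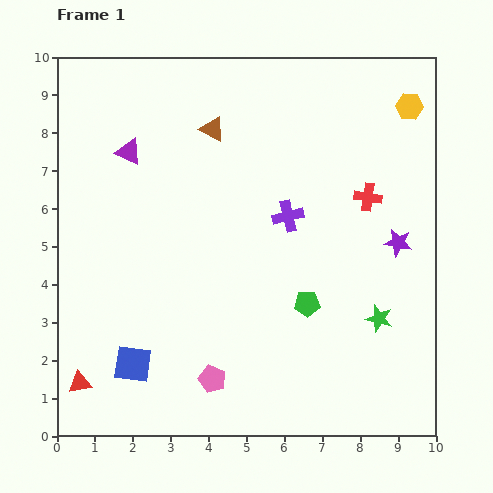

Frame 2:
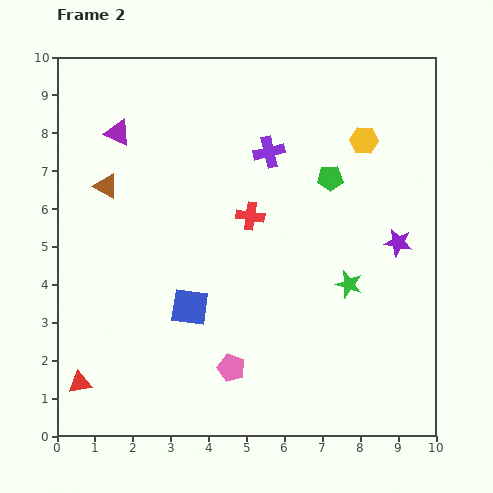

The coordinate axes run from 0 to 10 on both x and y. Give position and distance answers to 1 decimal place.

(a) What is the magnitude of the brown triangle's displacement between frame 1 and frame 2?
3.2

The brown triangle moved from (4.1, 8.1) to (1.3, 6.6), a distance of √(2.8² + 1.5²) ≈ 3.2.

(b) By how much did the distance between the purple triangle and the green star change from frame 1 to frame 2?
-0.6

Distance in frame 1: 7.9. Distance in frame 2: 7.3.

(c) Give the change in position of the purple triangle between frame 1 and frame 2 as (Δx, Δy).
(-0.3, 0.5)

The purple triangle was at (1.9, 7.5) in frame 1 and (1.6, 8.0) in frame 2.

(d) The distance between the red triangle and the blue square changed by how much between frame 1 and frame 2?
+2.0

Distance in frame 1: 1.5. Distance in frame 2: 3.5.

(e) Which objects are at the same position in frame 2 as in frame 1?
the purple star, the red triangle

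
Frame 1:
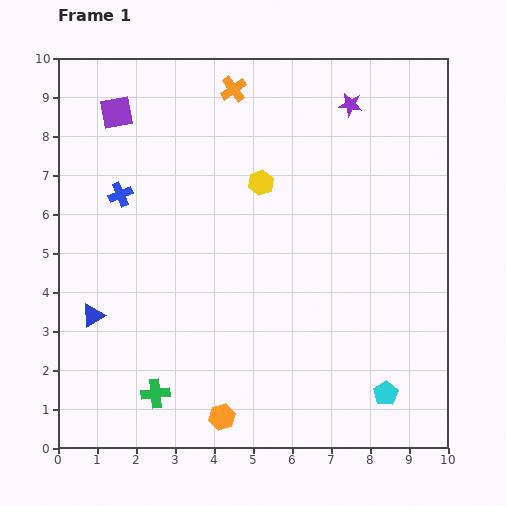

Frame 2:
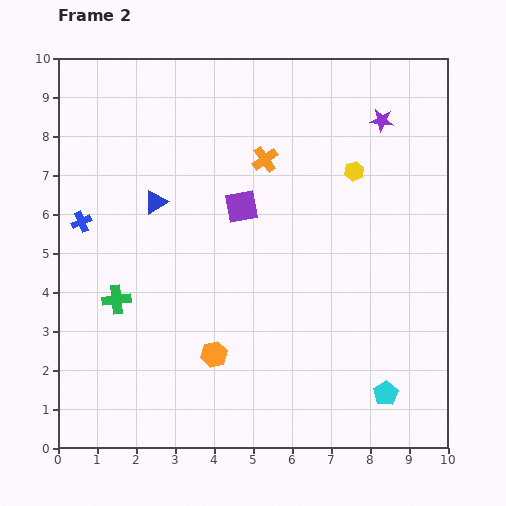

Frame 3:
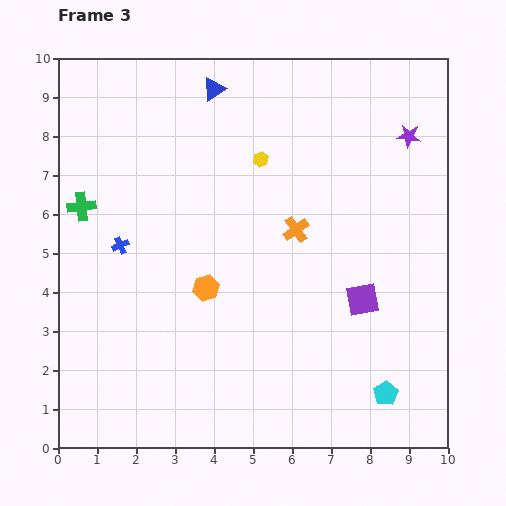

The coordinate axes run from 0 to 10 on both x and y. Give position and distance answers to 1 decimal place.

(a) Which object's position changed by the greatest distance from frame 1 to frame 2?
the purple square

(moved 4.0; next 3.3)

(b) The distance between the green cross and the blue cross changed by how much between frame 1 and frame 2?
-3.0

Distance in frame 1: 5.2. Distance in frame 2: 2.2.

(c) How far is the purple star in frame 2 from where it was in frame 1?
0.9

The purple star moved from (7.5, 8.8) to (8.3, 8.4), a distance of √(0.8² + 0.4²) ≈ 0.9.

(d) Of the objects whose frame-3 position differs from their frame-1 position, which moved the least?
the yellow hexagon

(moved 0.6)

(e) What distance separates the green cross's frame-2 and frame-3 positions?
2.6

The green cross moved from (1.5, 3.8) to (0.6, 6.2), a distance of √(0.9² + 2.4²) ≈ 2.6.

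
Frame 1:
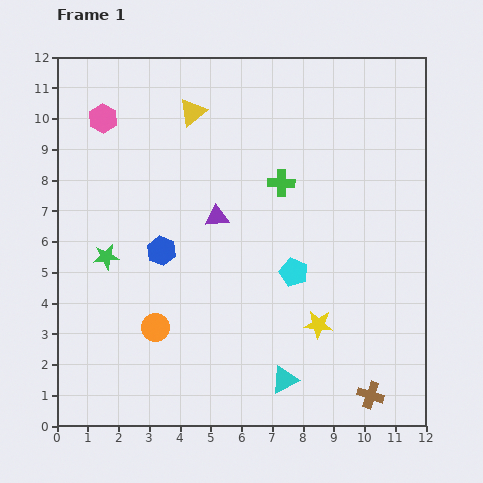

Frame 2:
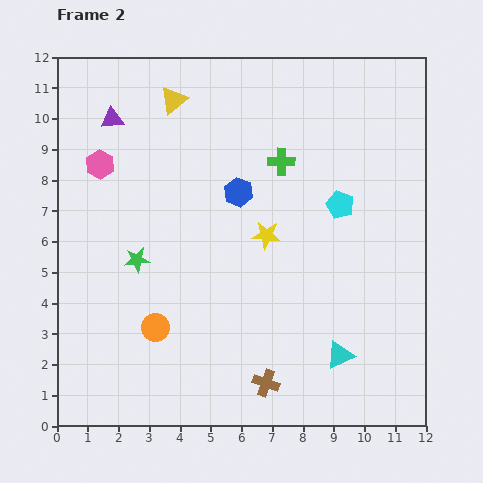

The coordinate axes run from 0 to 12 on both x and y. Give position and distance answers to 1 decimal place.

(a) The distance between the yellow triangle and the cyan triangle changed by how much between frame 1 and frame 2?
+0.7

Distance in frame 1: 9.2. Distance in frame 2: 9.9.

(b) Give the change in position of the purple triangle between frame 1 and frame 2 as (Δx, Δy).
(-3.4, 3.2)

The purple triangle was at (5.2, 6.8) in frame 1 and (1.8, 10.0) in frame 2.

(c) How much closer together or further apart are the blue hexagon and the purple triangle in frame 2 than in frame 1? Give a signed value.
+2.7

Distance in frame 1: 2.1. Distance in frame 2: 4.8.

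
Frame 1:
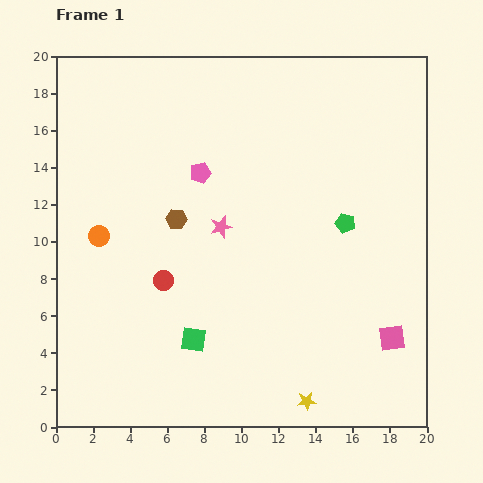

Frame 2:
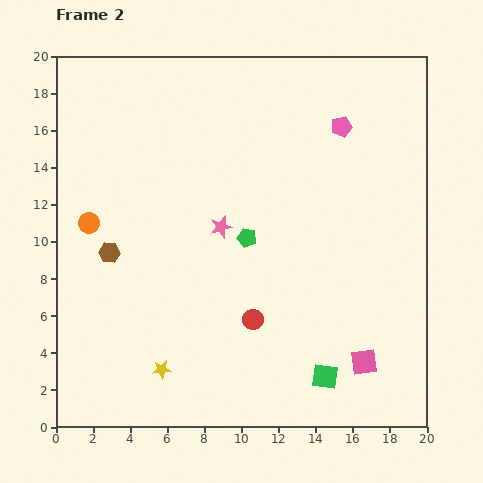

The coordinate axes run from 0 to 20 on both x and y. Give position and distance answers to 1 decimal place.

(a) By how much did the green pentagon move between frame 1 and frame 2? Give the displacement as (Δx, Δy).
(-5.3, -0.8)

The green pentagon was at (15.6, 11.0) in frame 1 and (10.3, 10.2) in frame 2.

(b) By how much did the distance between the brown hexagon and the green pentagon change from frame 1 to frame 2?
-1.7

Distance in frame 1: 9.1. Distance in frame 2: 7.4.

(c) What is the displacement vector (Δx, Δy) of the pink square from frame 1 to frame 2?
(-1.5, -1.3)

The pink square was at (18.1, 4.8) in frame 1 and (16.6, 3.5) in frame 2.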